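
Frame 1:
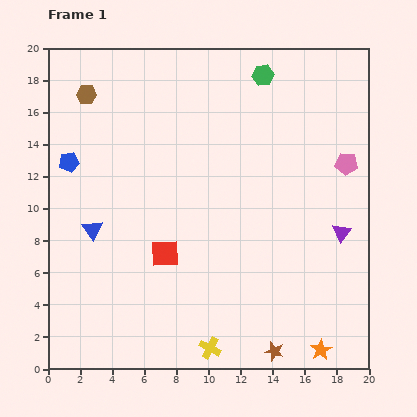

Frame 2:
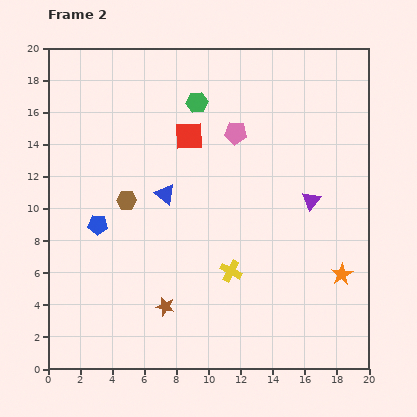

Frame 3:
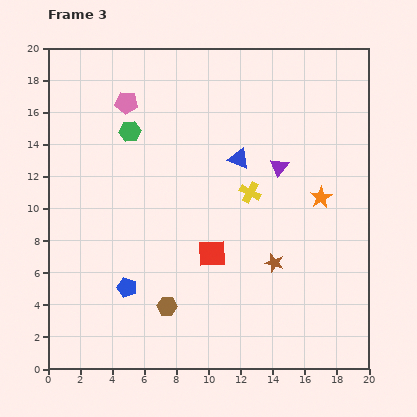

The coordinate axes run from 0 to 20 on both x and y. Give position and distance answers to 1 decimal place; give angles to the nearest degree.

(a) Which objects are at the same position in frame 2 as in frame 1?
none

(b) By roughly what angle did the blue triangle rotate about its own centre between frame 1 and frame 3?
35° counter-clockwise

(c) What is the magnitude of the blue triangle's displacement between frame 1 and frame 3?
10.1

The blue triangle moved from (2.8, 8.7) to (11.9, 13.1), a distance of √(9.1² + 4.4²) ≈ 10.1.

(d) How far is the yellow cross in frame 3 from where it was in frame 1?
10.0

The yellow cross moved from (10.1, 1.3) to (12.6, 11.0), a distance of √(2.5² + 9.7²) ≈ 10.0.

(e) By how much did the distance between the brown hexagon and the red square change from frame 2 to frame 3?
-1.3

Distance in frame 2: 5.6. Distance in frame 3: 4.3.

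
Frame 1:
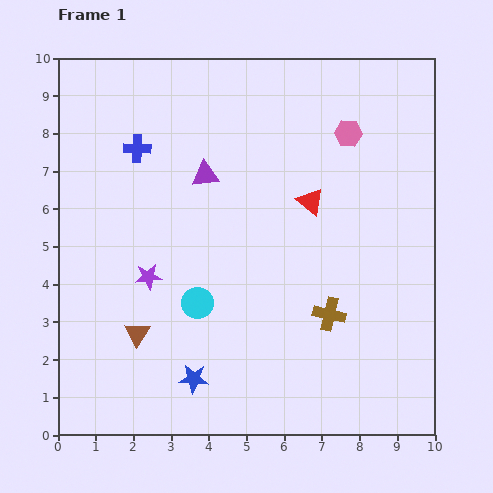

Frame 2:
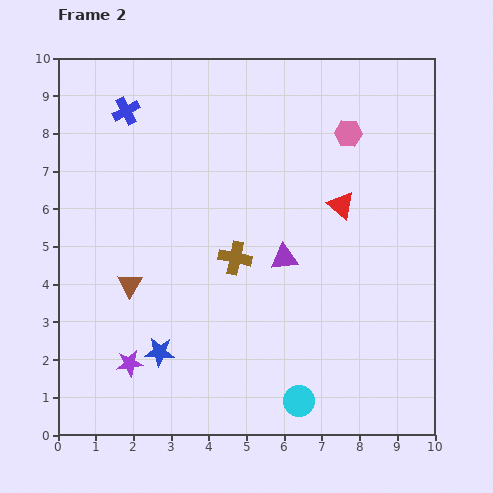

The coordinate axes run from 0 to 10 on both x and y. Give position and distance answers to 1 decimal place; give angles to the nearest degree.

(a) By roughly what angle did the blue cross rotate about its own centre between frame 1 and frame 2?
30° counter-clockwise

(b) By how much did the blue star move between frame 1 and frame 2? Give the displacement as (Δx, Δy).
(-0.9, 0.7)

The blue star was at (3.6, 1.5) in frame 1 and (2.7, 2.2) in frame 2.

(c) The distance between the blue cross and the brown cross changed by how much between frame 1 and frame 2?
-1.8

Distance in frame 1: 6.7. Distance in frame 2: 4.9.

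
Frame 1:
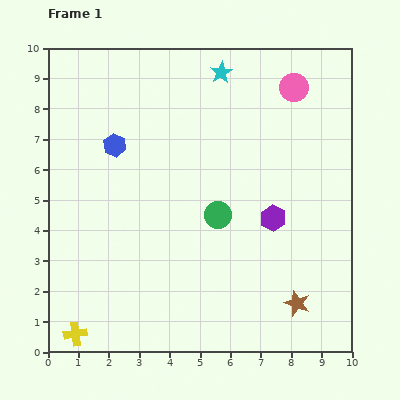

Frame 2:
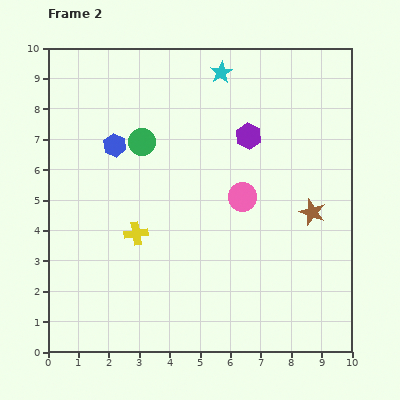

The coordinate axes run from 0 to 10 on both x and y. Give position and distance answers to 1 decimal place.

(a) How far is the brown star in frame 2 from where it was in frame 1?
3.0

The brown star moved from (8.2, 1.6) to (8.7, 4.6), a distance of √(0.5² + 3.0²) ≈ 3.0.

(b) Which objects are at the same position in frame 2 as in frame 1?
the blue hexagon, the cyan star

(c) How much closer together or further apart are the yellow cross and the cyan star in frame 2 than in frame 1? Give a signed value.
-3.8

Distance in frame 1: 9.8. Distance in frame 2: 6.0.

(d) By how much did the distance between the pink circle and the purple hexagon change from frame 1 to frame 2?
-2.4

Distance in frame 1: 4.4. Distance in frame 2: 2.0.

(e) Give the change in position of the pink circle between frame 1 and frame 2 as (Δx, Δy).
(-1.7, -3.6)

The pink circle was at (8.1, 8.7) in frame 1 and (6.4, 5.1) in frame 2.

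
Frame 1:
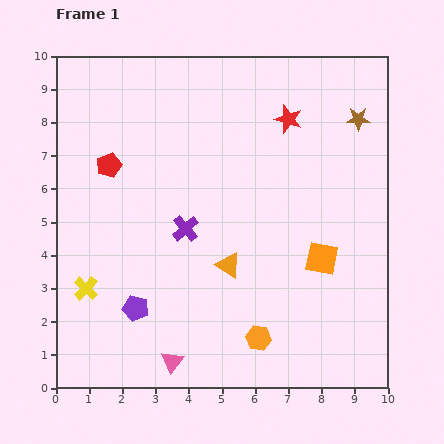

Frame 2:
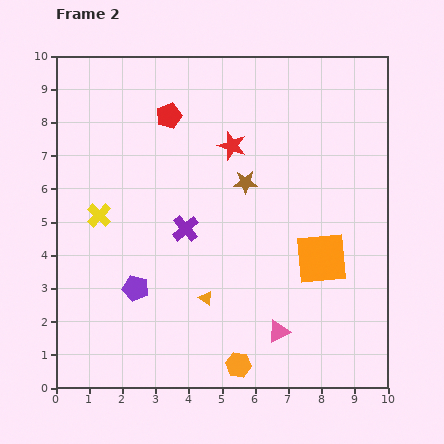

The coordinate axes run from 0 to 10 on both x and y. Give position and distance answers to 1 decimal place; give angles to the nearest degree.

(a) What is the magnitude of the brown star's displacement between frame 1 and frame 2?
3.9

The brown star moved from (9.1, 8.1) to (5.7, 6.2), a distance of √(3.4² + 1.9²) ≈ 3.9.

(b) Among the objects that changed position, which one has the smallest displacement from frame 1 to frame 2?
the purple pentagon

(moved 0.6)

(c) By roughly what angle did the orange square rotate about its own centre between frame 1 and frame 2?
16° counter-clockwise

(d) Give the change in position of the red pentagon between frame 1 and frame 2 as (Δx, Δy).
(1.8, 1.5)

The red pentagon was at (1.6, 6.7) in frame 1 and (3.4, 8.2) in frame 2.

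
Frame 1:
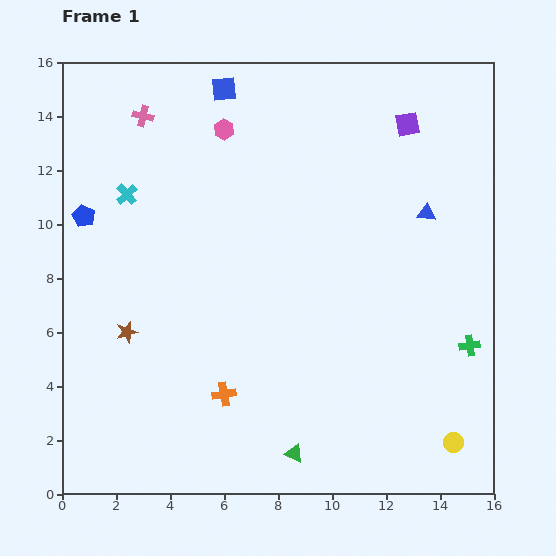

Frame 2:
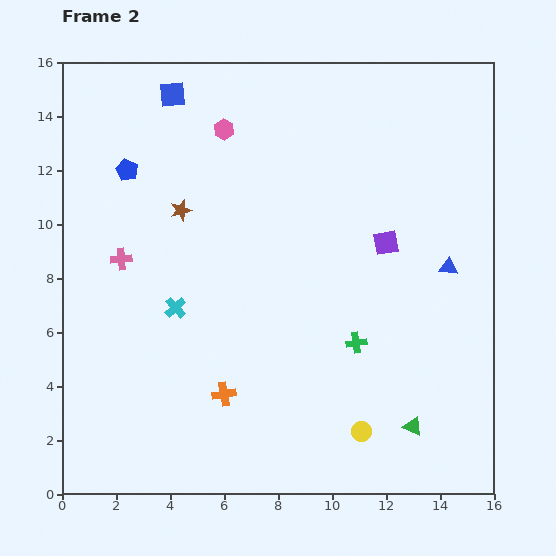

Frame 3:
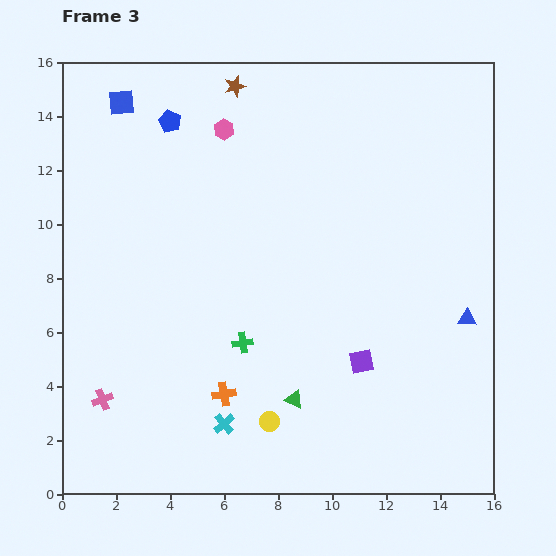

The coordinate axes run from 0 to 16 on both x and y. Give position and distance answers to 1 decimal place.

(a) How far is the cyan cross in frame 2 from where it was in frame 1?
4.6

The cyan cross moved from (2.4, 11.1) to (4.2, 6.9), a distance of √(1.8² + 4.2²) ≈ 4.6.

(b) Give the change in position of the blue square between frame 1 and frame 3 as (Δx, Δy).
(-3.8, -0.5)

The blue square was at (6.0, 15.0) in frame 1 and (2.2, 14.5) in frame 3.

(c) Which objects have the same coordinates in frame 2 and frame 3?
the pink hexagon, the orange cross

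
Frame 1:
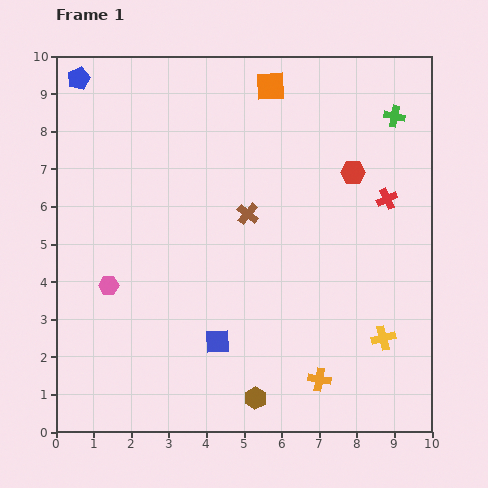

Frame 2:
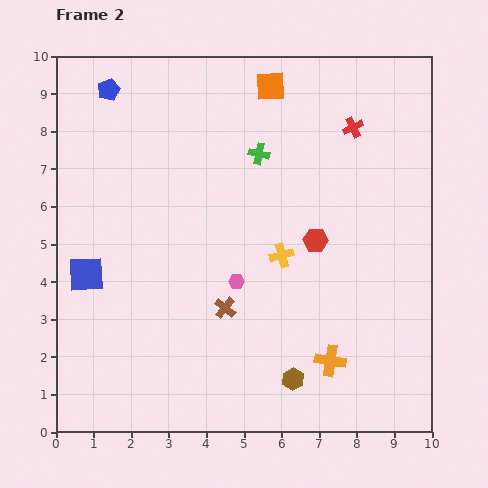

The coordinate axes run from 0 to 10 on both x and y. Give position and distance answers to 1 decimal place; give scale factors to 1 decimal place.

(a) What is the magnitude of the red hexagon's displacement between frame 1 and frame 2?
2.1

The red hexagon moved from (7.9, 6.9) to (6.9, 5.1), a distance of √(1.0² + 1.8²) ≈ 2.1.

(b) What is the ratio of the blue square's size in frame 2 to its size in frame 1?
1.4×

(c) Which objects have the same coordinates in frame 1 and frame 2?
the orange square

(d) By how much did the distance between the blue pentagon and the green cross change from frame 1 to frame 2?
-4.2

Distance in frame 1: 8.5. Distance in frame 2: 4.3.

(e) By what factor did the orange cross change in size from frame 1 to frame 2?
1.4×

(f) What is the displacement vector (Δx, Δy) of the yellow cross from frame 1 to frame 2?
(-2.7, 2.2)

The yellow cross was at (8.7, 2.5) in frame 1 and (6.0, 4.7) in frame 2.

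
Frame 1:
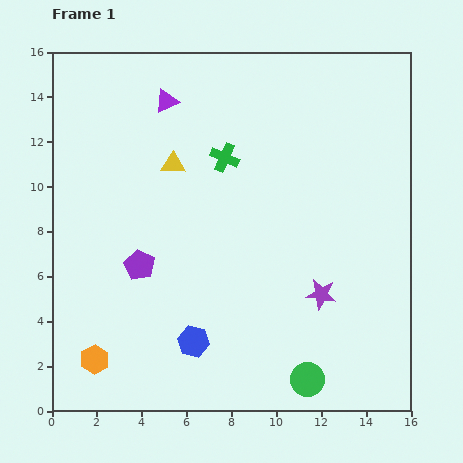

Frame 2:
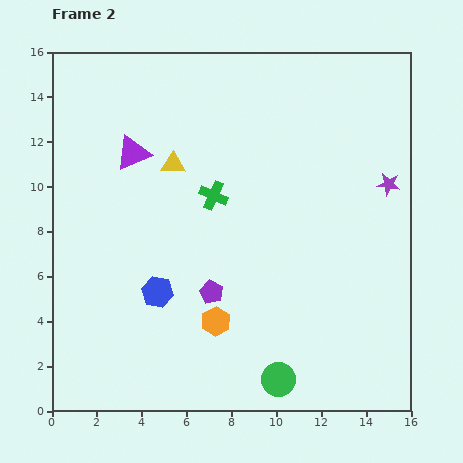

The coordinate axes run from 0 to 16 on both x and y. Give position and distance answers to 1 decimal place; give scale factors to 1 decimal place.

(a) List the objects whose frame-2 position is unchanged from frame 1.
the yellow triangle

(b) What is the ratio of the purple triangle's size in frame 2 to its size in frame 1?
1.5×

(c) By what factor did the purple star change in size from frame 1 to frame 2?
0.8×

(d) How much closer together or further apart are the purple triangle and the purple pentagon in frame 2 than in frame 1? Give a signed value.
-0.3

Distance in frame 1: 7.4. Distance in frame 2: 7.1.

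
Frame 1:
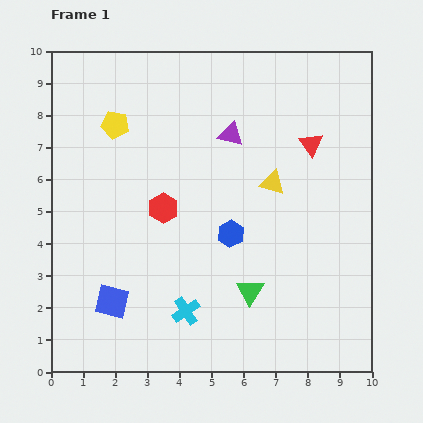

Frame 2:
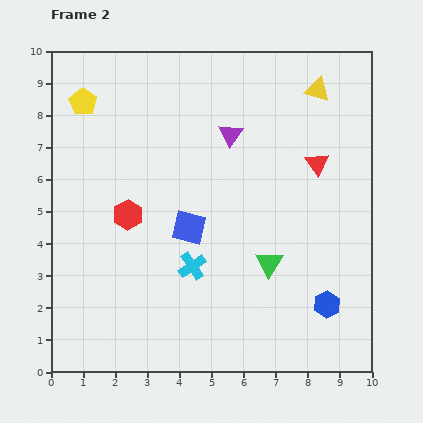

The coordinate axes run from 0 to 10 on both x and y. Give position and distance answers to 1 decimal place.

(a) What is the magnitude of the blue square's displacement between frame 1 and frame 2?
3.3

The blue square moved from (1.9, 2.2) to (4.3, 4.5), a distance of √(2.4² + 2.3²) ≈ 3.3.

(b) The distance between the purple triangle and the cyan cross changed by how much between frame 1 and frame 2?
-1.4

Distance in frame 1: 5.7. Distance in frame 2: 4.3.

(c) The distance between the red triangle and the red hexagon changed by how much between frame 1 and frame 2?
+1.1

Distance in frame 1: 5.0. Distance in frame 2: 6.1.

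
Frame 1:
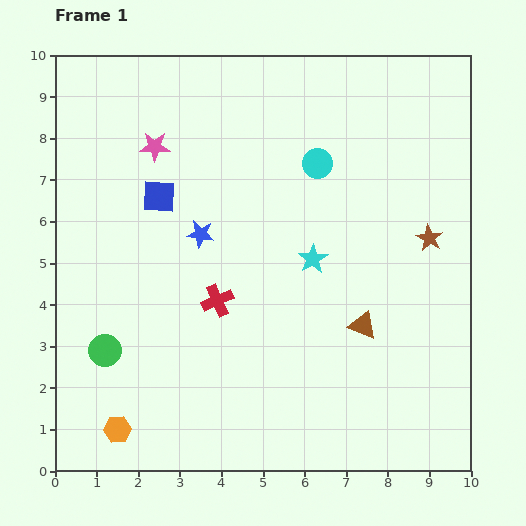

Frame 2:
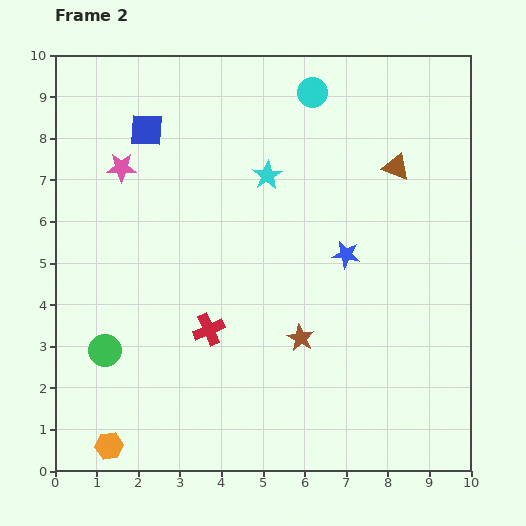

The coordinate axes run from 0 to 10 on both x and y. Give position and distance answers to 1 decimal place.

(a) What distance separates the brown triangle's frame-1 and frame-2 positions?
3.9

The brown triangle moved from (7.4, 3.5) to (8.2, 7.3), a distance of √(0.8² + 3.8²) ≈ 3.9.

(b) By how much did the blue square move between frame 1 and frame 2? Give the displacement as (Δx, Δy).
(-0.3, 1.6)

The blue square was at (2.5, 6.6) in frame 1 and (2.2, 8.2) in frame 2.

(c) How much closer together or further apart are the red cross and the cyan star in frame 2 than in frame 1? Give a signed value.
+1.5

Distance in frame 1: 2.5. Distance in frame 2: 4.0.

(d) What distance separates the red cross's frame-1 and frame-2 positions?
0.7

The red cross moved from (3.9, 4.1) to (3.7, 3.4), a distance of √(0.2² + 0.7²) ≈ 0.7.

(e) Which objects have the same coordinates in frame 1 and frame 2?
the green circle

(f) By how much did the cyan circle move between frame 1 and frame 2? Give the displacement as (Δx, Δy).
(-0.1, 1.7)

The cyan circle was at (6.3, 7.4) in frame 1 and (6.2, 9.1) in frame 2.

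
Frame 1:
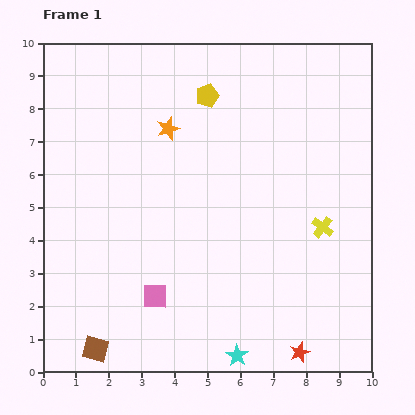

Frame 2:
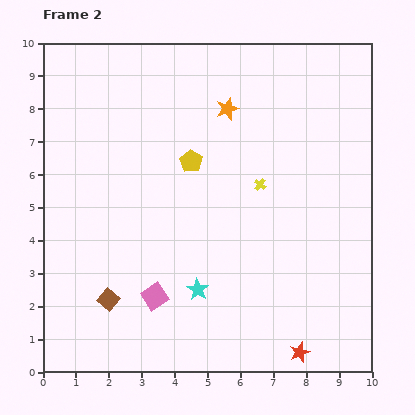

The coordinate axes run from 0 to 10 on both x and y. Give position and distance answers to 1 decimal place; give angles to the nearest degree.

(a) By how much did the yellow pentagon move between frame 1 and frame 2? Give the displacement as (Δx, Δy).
(-0.5, -2.0)

The yellow pentagon was at (5.0, 8.4) in frame 1 and (4.5, 6.4) in frame 2.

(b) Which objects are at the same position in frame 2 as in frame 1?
the red star, the pink square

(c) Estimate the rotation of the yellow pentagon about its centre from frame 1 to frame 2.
19° counter-clockwise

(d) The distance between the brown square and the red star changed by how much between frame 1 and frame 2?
-0.2

Distance in frame 1: 6.2. Distance in frame 2: 6.0.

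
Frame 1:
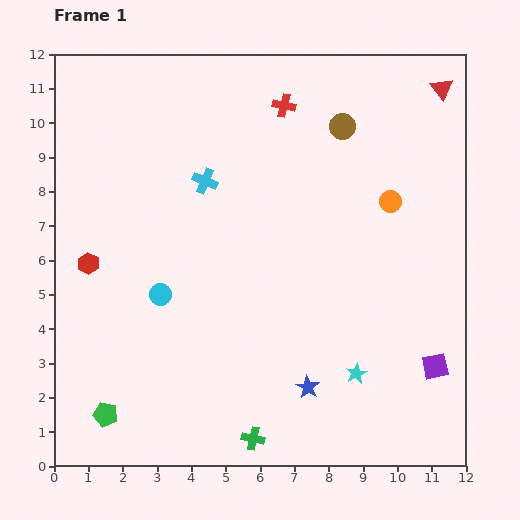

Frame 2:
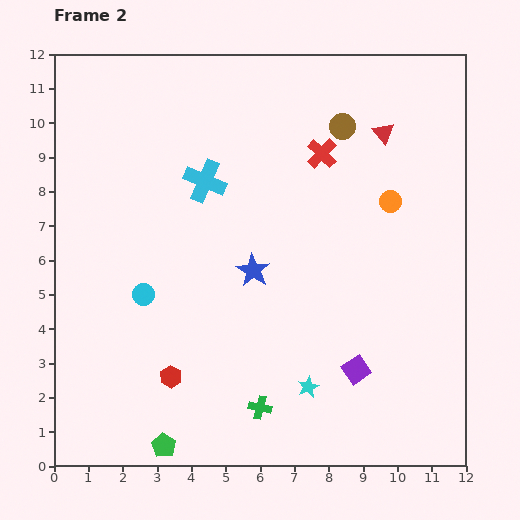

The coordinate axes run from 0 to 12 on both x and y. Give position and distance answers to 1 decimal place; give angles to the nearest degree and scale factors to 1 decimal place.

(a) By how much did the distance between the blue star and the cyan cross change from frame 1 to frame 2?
-3.7

Distance in frame 1: 6.7. Distance in frame 2: 3.0.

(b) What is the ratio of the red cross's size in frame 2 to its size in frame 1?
1.4×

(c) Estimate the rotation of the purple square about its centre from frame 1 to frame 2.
22° counter-clockwise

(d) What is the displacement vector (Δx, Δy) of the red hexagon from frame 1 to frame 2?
(2.4, -3.3)

The red hexagon was at (1.0, 5.9) in frame 1 and (3.4, 2.6) in frame 2.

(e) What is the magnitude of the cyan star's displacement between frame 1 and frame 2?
1.5

The cyan star moved from (8.8, 2.7) to (7.4, 2.3), a distance of √(1.4² + 0.4²) ≈ 1.5.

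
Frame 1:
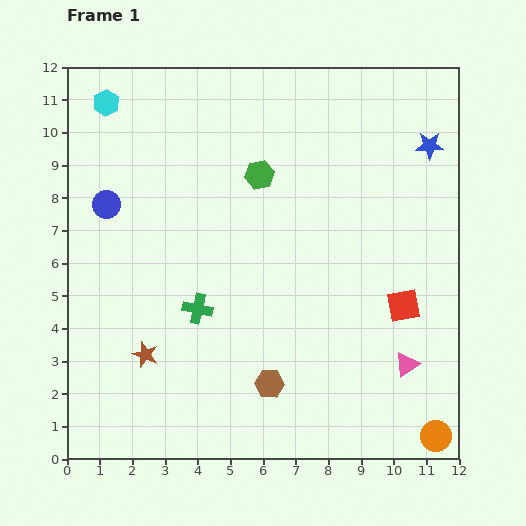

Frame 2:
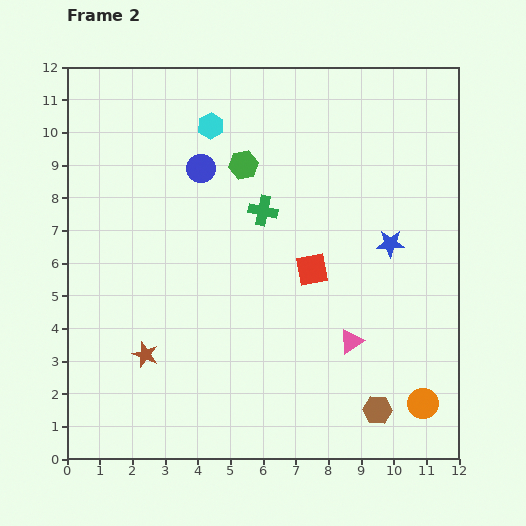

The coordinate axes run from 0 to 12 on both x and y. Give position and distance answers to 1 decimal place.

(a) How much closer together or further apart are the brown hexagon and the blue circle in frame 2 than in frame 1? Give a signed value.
+1.8

Distance in frame 1: 7.4. Distance in frame 2: 9.2.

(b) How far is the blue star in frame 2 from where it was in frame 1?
3.2

The blue star moved from (11.1, 9.6) to (9.9, 6.6), a distance of √(1.2² + 3.0²) ≈ 3.2.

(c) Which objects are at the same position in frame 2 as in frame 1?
the brown star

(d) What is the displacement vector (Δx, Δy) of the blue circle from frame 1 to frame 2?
(2.9, 1.1)

The blue circle was at (1.2, 7.8) in frame 1 and (4.1, 8.9) in frame 2.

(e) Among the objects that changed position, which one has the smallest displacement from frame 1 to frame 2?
the green hexagon

(moved 0.6)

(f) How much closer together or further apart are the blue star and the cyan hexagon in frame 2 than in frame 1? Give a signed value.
-3.4

Distance in frame 1: 10.0. Distance in frame 2: 6.6.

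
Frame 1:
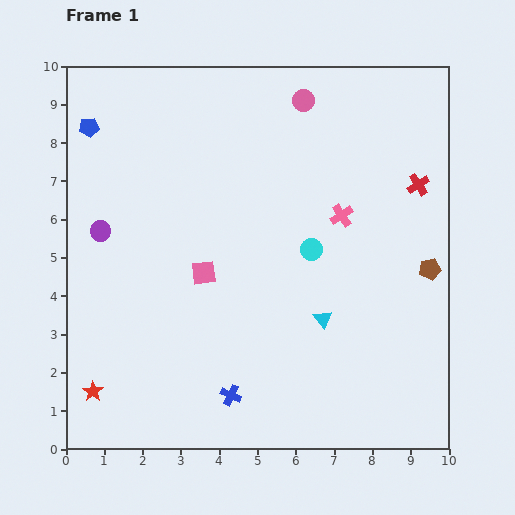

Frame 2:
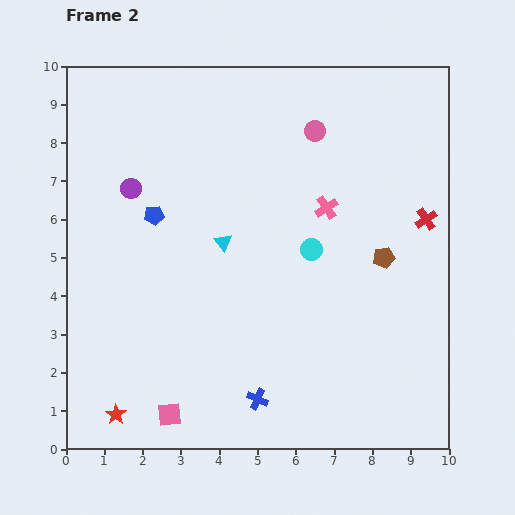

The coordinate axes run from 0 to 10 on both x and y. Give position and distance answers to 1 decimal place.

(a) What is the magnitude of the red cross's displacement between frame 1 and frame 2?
0.9

The red cross moved from (9.2, 6.9) to (9.4, 6.0), a distance of √(0.2² + 0.9²) ≈ 0.9.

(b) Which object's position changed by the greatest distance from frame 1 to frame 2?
the pink square

(moved 3.8; next 3.3)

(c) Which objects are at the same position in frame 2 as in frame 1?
the cyan circle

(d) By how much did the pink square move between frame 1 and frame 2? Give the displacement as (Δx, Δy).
(-0.9, -3.7)

The pink square was at (3.6, 4.6) in frame 1 and (2.7, 0.9) in frame 2.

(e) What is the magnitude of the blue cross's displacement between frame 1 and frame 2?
0.7

The blue cross moved from (4.3, 1.4) to (5.0, 1.3), a distance of √(0.7² + 0.1²) ≈ 0.7.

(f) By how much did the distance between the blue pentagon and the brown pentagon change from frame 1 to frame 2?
-3.5

Distance in frame 1: 9.6. Distance in frame 2: 6.1.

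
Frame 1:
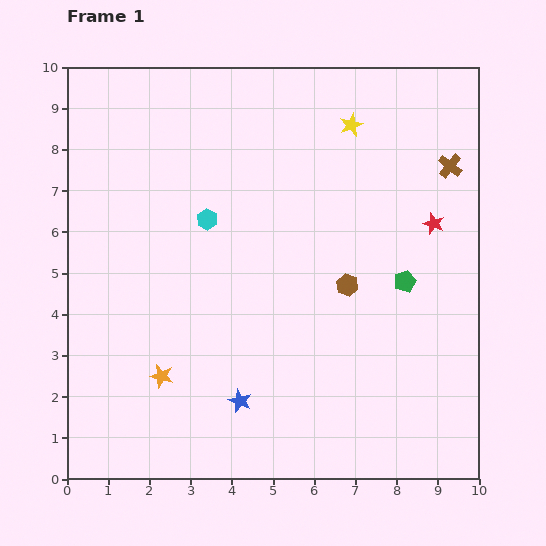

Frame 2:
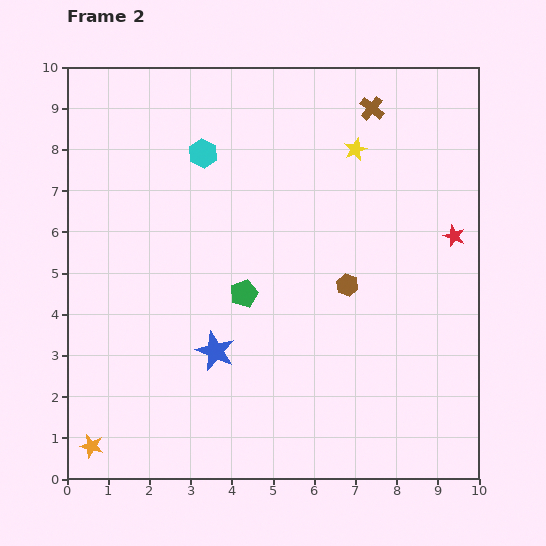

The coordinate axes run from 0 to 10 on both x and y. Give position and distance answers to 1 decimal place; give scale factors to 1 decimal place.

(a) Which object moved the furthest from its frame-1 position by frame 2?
the green pentagon

(moved 3.9; next 2.4)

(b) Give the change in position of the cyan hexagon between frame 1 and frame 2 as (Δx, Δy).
(-0.1, 1.6)

The cyan hexagon was at (3.4, 6.3) in frame 1 and (3.3, 7.9) in frame 2.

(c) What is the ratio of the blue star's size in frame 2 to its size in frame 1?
1.7×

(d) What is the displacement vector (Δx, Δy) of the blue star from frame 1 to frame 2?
(-0.6, 1.2)

The blue star was at (4.2, 1.9) in frame 1 and (3.6, 3.1) in frame 2.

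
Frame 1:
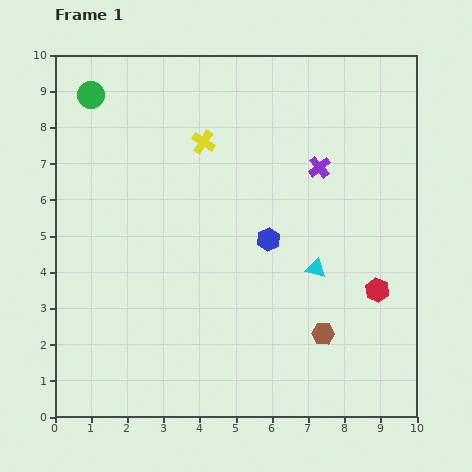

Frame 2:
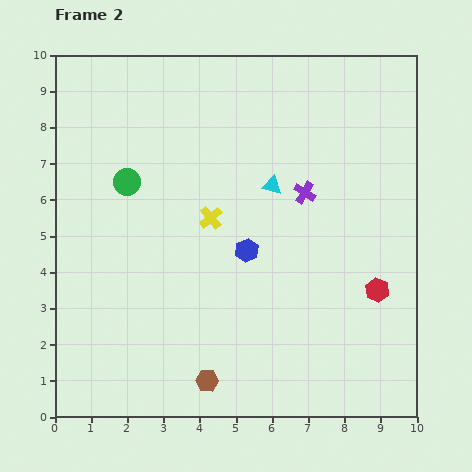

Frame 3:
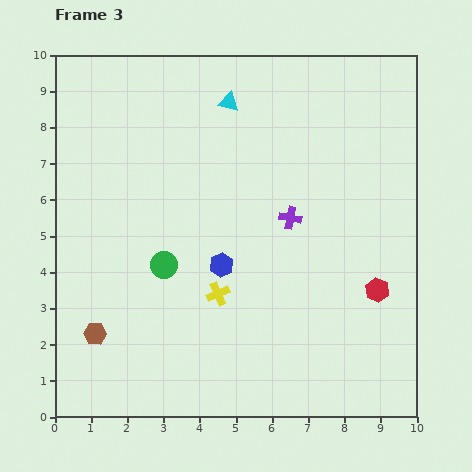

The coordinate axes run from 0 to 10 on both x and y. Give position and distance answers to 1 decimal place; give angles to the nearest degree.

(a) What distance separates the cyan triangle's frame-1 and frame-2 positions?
2.6

The cyan triangle moved from (7.2, 4.1) to (6.0, 6.4), a distance of √(1.2² + 2.3²) ≈ 2.6.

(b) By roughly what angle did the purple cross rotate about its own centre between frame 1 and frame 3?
40° counter-clockwise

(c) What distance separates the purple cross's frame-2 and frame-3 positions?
0.8

The purple cross moved from (6.9, 6.2) to (6.5, 5.5), a distance of √(0.4² + 0.7²) ≈ 0.8.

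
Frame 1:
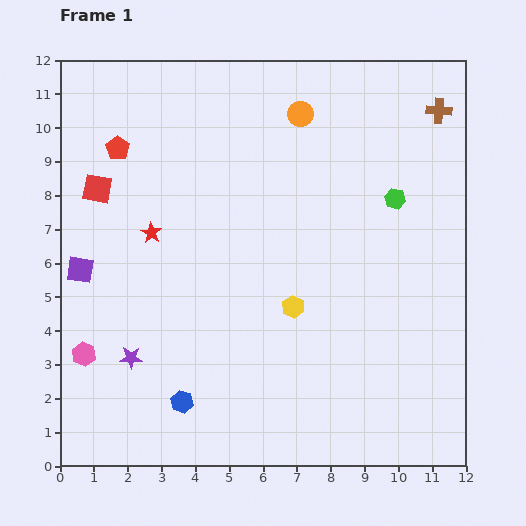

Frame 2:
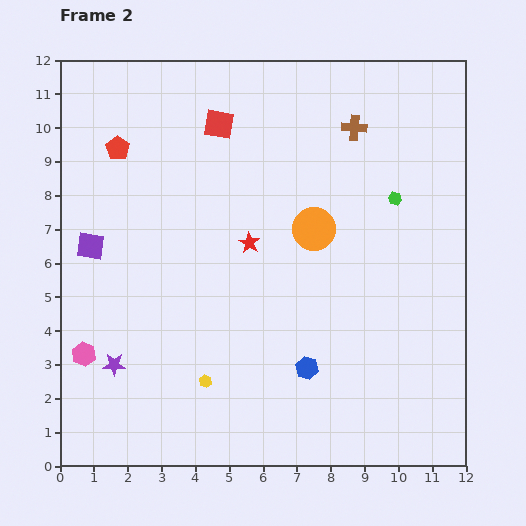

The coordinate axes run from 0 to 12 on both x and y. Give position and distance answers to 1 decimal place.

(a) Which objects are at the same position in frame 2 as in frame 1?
the green hexagon, the pink hexagon, the red pentagon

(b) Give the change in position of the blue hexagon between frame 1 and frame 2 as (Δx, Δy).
(3.7, 1.0)

The blue hexagon was at (3.6, 1.9) in frame 1 and (7.3, 2.9) in frame 2.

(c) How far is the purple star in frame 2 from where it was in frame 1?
0.5

The purple star moved from (2.1, 3.2) to (1.6, 3.0), a distance of √(0.5² + 0.2²) ≈ 0.5.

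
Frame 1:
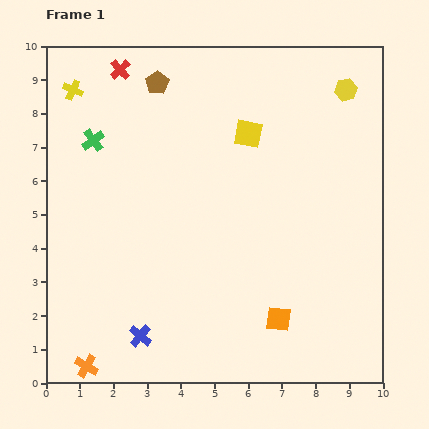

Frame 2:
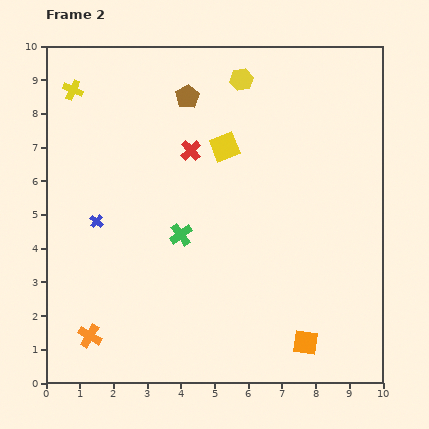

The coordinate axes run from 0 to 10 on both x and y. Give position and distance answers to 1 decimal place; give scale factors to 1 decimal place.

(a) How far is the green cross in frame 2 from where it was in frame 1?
3.8

The green cross moved from (1.4, 7.2) to (4.0, 4.4), a distance of √(2.6² + 2.8²) ≈ 3.8.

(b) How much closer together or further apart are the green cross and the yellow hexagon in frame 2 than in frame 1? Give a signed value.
-2.7

Distance in frame 1: 7.6. Distance in frame 2: 4.9.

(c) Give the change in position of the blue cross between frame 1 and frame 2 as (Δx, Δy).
(-1.3, 3.4)

The blue cross was at (2.8, 1.4) in frame 1 and (1.5, 4.8) in frame 2.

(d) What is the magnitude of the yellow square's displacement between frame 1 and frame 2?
0.8

The yellow square moved from (6.0, 7.4) to (5.3, 7.0), a distance of √(0.7² + 0.4²) ≈ 0.8.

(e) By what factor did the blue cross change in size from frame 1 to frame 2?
0.6×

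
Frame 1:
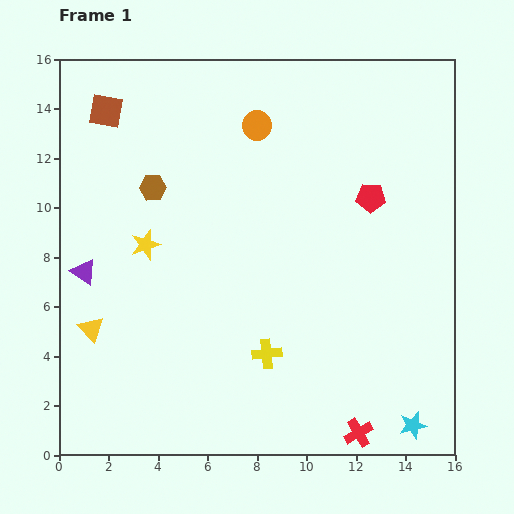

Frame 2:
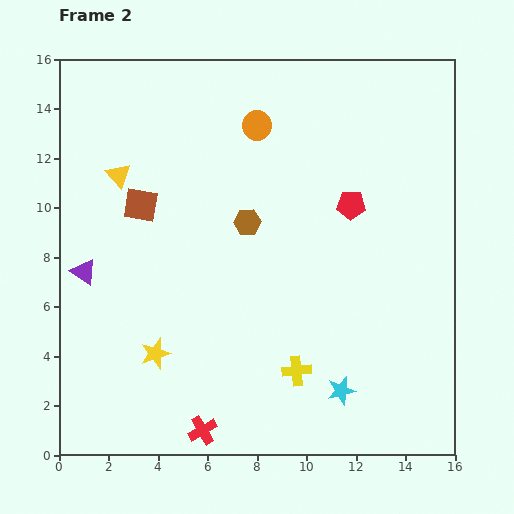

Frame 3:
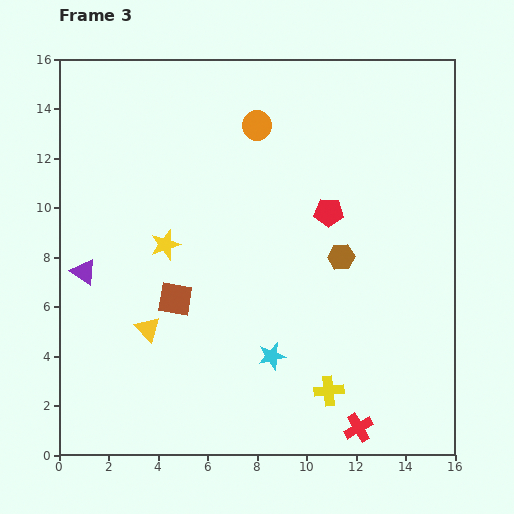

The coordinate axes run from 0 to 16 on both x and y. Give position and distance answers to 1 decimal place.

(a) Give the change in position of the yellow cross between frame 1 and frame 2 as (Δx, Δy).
(1.2, -0.7)

The yellow cross was at (8.4, 4.1) in frame 1 and (9.6, 3.4) in frame 2.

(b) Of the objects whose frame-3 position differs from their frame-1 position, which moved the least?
the red cross

(moved 0.2)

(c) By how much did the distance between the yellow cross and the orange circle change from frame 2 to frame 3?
+1.1

Distance in frame 2: 10.0. Distance in frame 3: 11.1.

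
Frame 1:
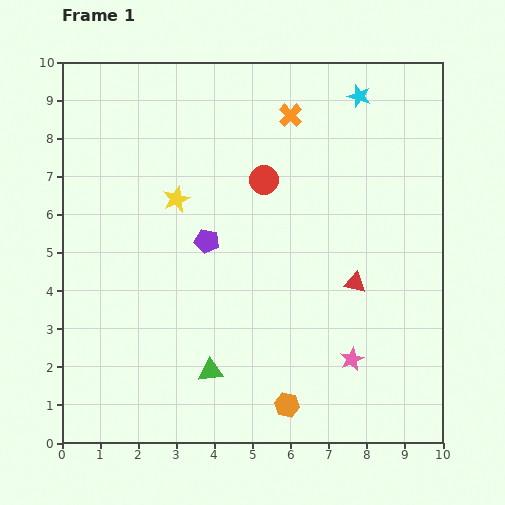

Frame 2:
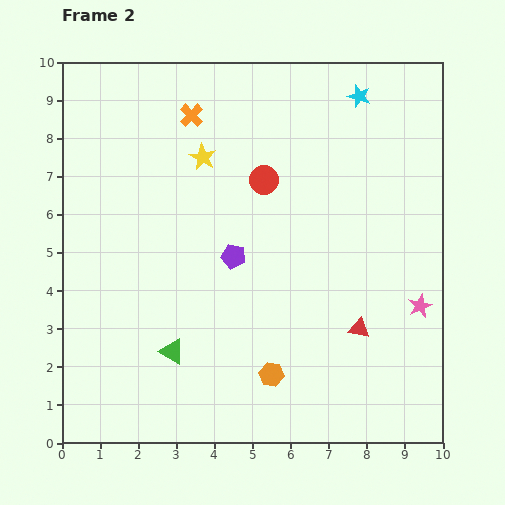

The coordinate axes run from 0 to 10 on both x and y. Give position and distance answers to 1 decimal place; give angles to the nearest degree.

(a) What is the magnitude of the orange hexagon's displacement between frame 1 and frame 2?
0.9

The orange hexagon moved from (5.9, 1.0) to (5.5, 1.8), a distance of √(0.4² + 0.8²) ≈ 0.9.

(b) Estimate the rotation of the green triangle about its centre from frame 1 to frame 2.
36° clockwise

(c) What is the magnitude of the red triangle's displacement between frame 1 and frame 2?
1.2

The red triangle moved from (7.7, 4.2) to (7.8, 3.0), a distance of √(0.1² + 1.2²) ≈ 1.2.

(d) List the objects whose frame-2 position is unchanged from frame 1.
the cyan star, the red circle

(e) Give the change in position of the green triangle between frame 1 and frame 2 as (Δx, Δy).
(-1.0, 0.5)

The green triangle was at (3.9, 1.9) in frame 1 and (2.9, 2.4) in frame 2.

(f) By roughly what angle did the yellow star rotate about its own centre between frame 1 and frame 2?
20° counter-clockwise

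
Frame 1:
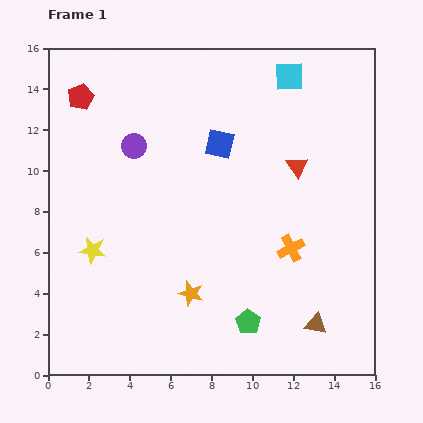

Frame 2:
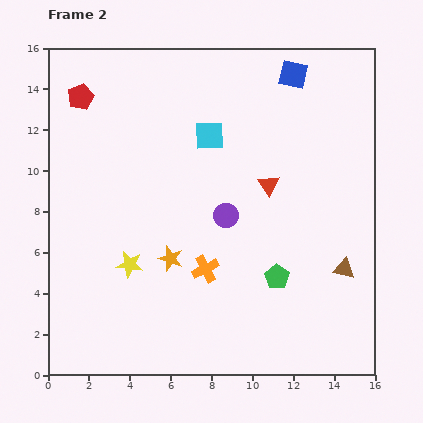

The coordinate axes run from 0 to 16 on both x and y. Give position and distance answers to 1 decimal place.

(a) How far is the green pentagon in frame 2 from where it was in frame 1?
2.6

The green pentagon moved from (9.8, 2.6) to (11.2, 4.8), a distance of √(1.4² + 2.2²) ≈ 2.6.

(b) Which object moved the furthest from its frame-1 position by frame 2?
the purple circle

(moved 5.6; next 5.0)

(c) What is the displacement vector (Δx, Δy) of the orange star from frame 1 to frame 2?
(-1.0, 1.7)

The orange star was at (7.0, 4.0) in frame 1 and (6.0, 5.7) in frame 2.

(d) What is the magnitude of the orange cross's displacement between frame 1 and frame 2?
4.3

The orange cross moved from (11.9, 6.2) to (7.7, 5.2), a distance of √(4.2² + 1.0²) ≈ 4.3.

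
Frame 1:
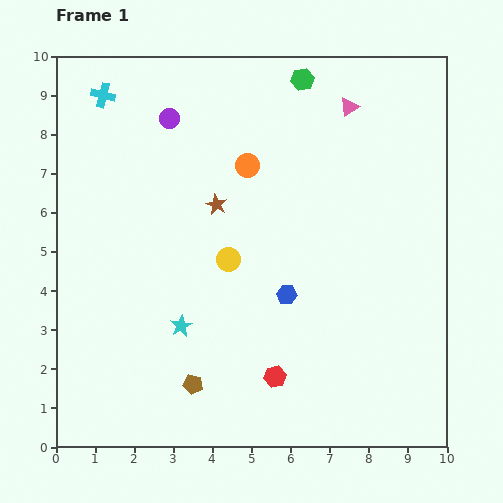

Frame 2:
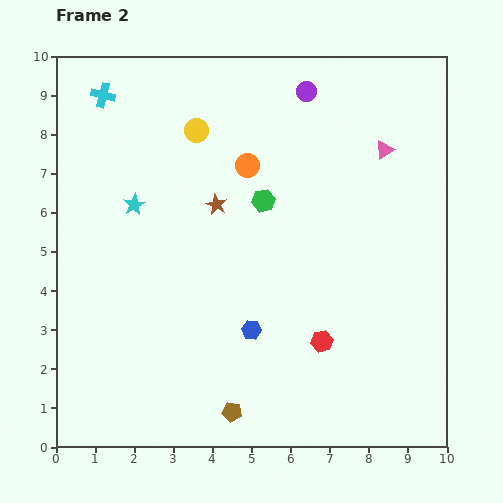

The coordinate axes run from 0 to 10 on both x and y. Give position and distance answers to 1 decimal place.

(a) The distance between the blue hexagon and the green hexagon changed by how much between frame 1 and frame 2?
-2.2

Distance in frame 1: 5.5. Distance in frame 2: 3.3.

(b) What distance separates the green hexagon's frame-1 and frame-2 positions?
3.3

The green hexagon moved from (6.3, 9.4) to (5.3, 6.3), a distance of √(1.0² + 3.1²) ≈ 3.3.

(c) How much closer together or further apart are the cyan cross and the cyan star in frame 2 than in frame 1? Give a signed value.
-3.3

Distance in frame 1: 6.2. Distance in frame 2: 2.9.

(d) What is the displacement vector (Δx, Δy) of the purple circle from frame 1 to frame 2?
(3.5, 0.7)

The purple circle was at (2.9, 8.4) in frame 1 and (6.4, 9.1) in frame 2.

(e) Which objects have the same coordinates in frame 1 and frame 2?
the brown star, the cyan cross, the orange circle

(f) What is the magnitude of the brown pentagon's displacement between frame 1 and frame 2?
1.2

The brown pentagon moved from (3.5, 1.6) to (4.5, 0.9), a distance of √(1.0² + 0.7²) ≈ 1.2.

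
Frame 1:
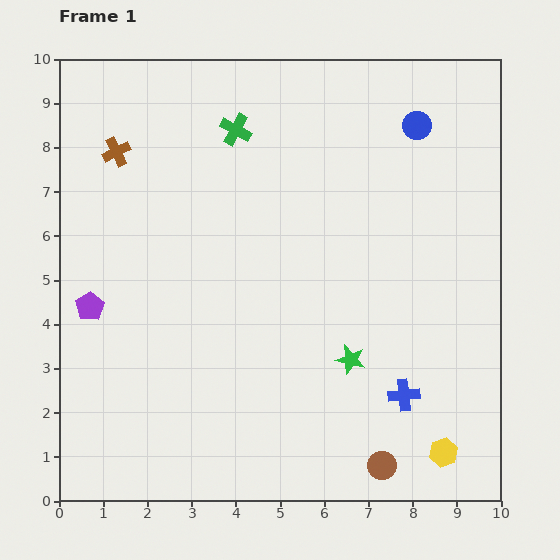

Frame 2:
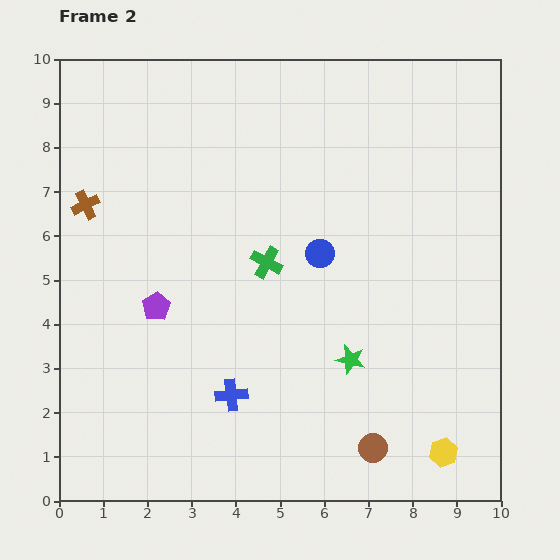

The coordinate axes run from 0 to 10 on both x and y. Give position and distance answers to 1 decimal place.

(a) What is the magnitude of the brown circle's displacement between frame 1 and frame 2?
0.4

The brown circle moved from (7.3, 0.8) to (7.1, 1.2), a distance of √(0.2² + 0.4²) ≈ 0.4.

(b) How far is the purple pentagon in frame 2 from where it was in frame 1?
1.5

The purple pentagon moved from (0.7, 4.4) to (2.2, 4.4), a distance of √(1.5² + 0.0²) ≈ 1.5.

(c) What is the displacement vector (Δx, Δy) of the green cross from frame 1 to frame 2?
(0.7, -3.0)

The green cross was at (4.0, 8.4) in frame 1 and (4.7, 5.4) in frame 2.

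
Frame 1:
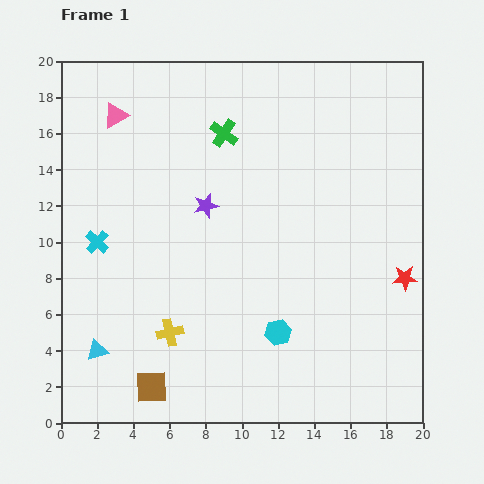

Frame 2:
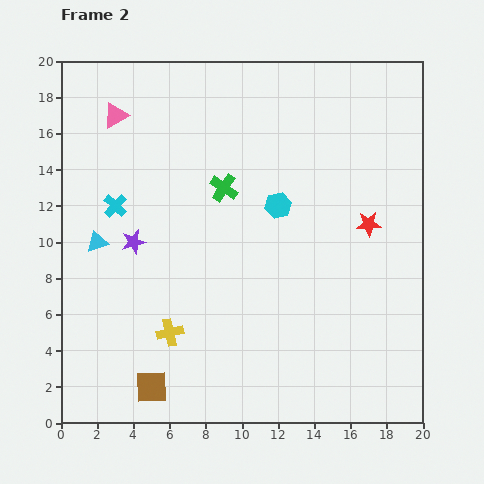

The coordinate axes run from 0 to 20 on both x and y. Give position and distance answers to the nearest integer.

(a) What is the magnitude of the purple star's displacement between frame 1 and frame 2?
4

The purple star moved from (8, 12) to (4, 10), a distance of √(4² + 2²) ≈ 4.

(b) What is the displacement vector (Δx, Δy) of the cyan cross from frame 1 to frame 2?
(1, 2)

The cyan cross was at (2, 10) in frame 1 and (3, 12) in frame 2.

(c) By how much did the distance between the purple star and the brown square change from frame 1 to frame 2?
-2

Distance in frame 1: 10. Distance in frame 2: 8.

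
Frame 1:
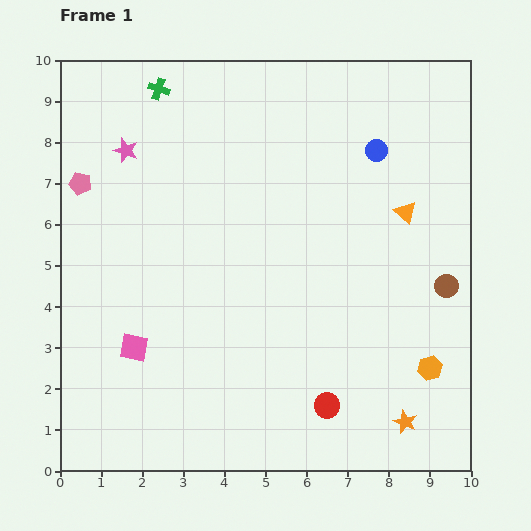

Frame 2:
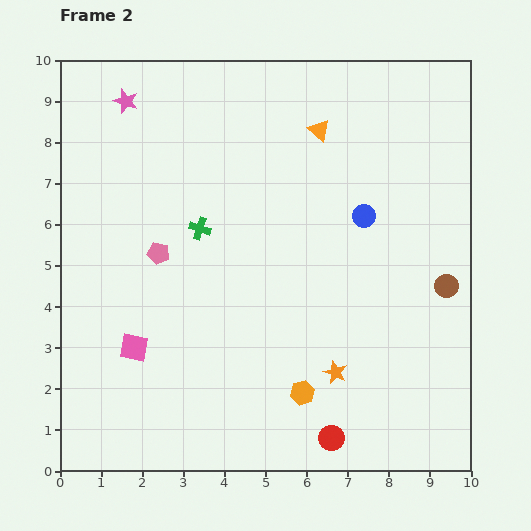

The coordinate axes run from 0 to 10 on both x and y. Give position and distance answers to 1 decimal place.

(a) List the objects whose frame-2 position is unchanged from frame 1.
the brown circle, the pink square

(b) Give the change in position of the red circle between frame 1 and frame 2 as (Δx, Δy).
(0.1, -0.8)

The red circle was at (6.5, 1.6) in frame 1 and (6.6, 0.8) in frame 2.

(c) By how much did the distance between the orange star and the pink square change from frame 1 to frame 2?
-1.9

Distance in frame 1: 6.8. Distance in frame 2: 4.9.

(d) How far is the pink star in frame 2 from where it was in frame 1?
1.2

The pink star moved from (1.6, 7.8) to (1.6, 9.0), a distance of √(0.0² + 1.2²) ≈ 1.2.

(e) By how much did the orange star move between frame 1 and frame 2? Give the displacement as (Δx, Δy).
(-1.7, 1.2)

The orange star was at (8.4, 1.2) in frame 1 and (6.7, 2.4) in frame 2.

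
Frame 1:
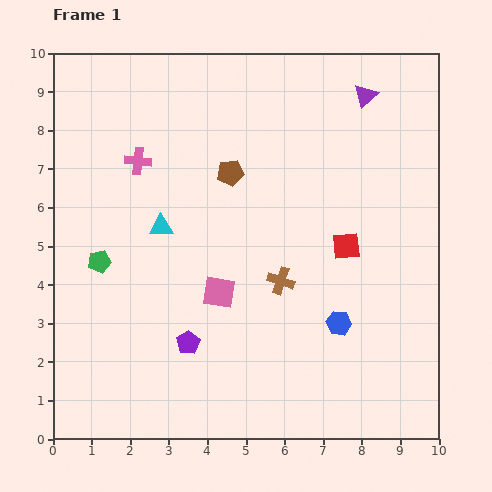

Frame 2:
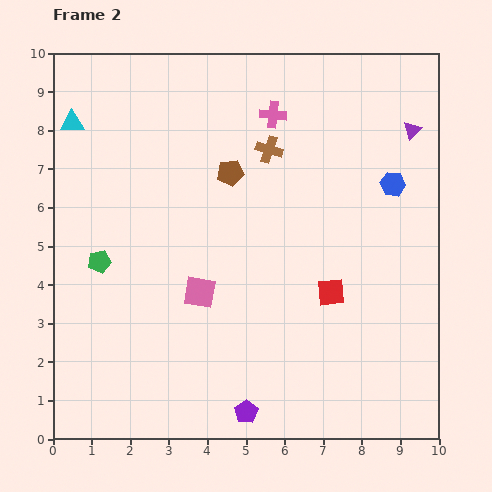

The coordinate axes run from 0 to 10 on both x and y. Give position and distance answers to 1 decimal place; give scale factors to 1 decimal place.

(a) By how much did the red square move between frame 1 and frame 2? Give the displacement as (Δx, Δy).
(-0.4, -1.2)

The red square was at (7.6, 5.0) in frame 1 and (7.2, 3.8) in frame 2.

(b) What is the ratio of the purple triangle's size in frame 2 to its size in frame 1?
0.8×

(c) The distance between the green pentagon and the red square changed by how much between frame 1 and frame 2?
-0.3

Distance in frame 1: 6.4. Distance in frame 2: 6.1.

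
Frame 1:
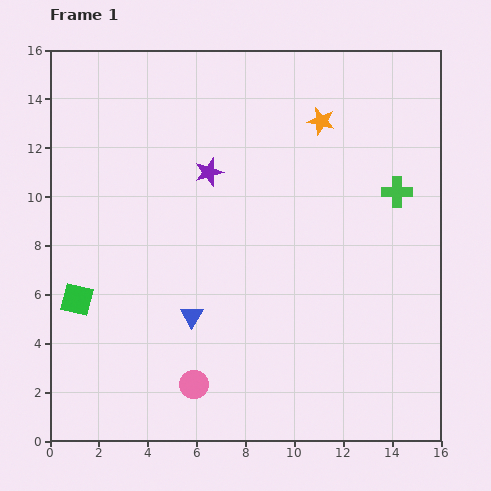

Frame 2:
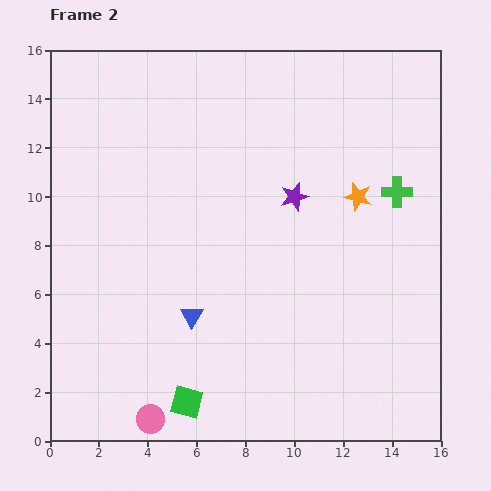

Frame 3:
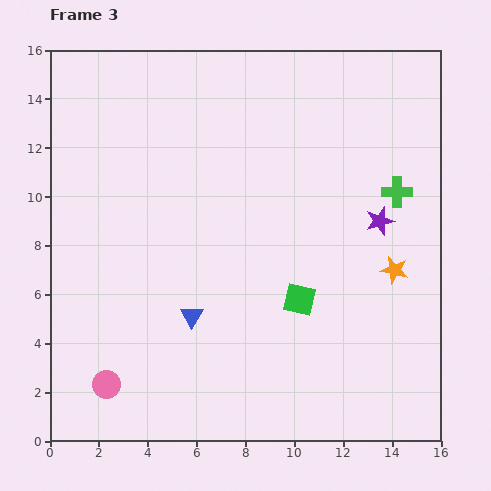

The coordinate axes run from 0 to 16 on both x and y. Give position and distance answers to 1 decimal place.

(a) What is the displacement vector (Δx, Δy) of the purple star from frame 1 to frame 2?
(3.5, -1.0)

The purple star was at (6.5, 11.0) in frame 1 and (10.0, 10.0) in frame 2.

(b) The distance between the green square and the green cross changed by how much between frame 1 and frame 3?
-7.9

Distance in frame 1: 13.8. Distance in frame 3: 5.9.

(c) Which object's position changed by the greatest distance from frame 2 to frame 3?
the green square

(moved 6.2; next 3.6)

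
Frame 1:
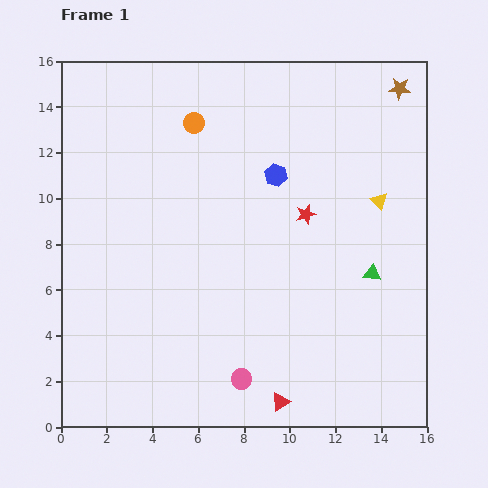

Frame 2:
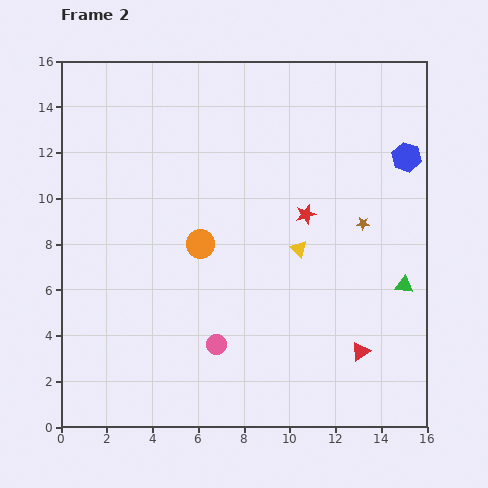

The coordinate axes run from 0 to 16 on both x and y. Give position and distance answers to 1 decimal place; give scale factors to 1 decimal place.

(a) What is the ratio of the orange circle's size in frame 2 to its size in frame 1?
1.3×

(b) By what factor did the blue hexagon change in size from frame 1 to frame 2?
1.3×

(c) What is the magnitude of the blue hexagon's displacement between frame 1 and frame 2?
5.8

The blue hexagon moved from (9.4, 11.0) to (15.1, 11.8), a distance of √(5.7² + 0.8²) ≈ 5.8.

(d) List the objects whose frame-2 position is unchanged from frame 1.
the red star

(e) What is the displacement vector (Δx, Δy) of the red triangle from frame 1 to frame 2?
(3.5, 2.2)

The red triangle was at (9.6, 1.1) in frame 1 and (13.1, 3.3) in frame 2.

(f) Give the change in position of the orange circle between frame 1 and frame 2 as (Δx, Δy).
(0.3, -5.3)

The orange circle was at (5.8, 13.3) in frame 1 and (6.1, 8.0) in frame 2.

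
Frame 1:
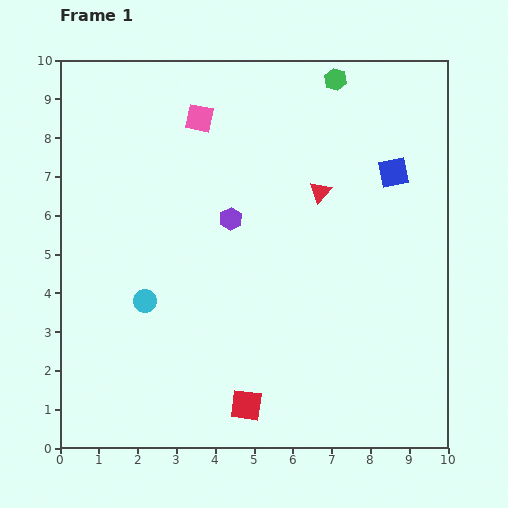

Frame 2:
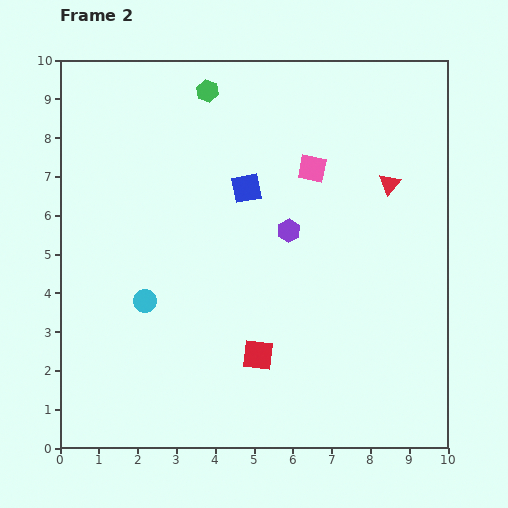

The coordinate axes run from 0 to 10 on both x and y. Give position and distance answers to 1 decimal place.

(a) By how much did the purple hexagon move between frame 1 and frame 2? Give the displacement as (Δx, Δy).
(1.5, -0.3)

The purple hexagon was at (4.4, 5.9) in frame 1 and (5.9, 5.6) in frame 2.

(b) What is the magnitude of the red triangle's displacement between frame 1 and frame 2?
1.8

The red triangle moved from (6.7, 6.6) to (8.5, 6.8), a distance of √(1.8² + 0.2²) ≈ 1.8.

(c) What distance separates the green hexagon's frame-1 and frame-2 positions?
3.3

The green hexagon moved from (7.1, 9.5) to (3.8, 9.2), a distance of √(3.3² + 0.3²) ≈ 3.3.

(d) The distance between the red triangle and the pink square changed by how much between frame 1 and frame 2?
-1.6

Distance in frame 1: 3.6. Distance in frame 2: 2.0.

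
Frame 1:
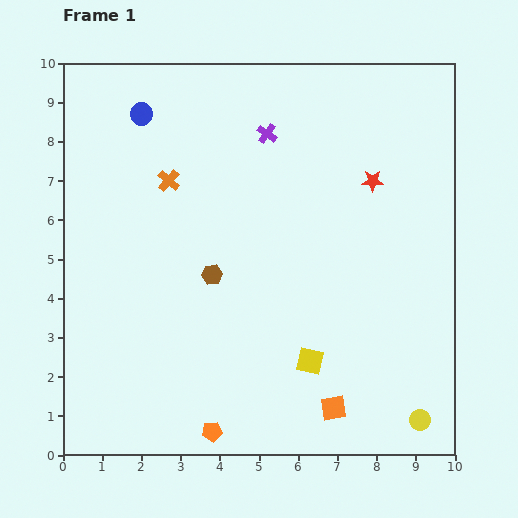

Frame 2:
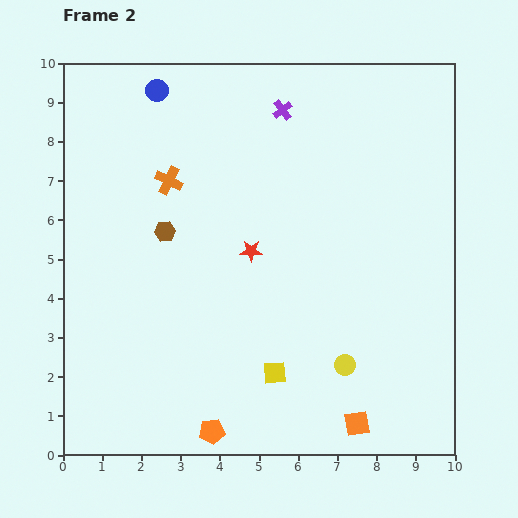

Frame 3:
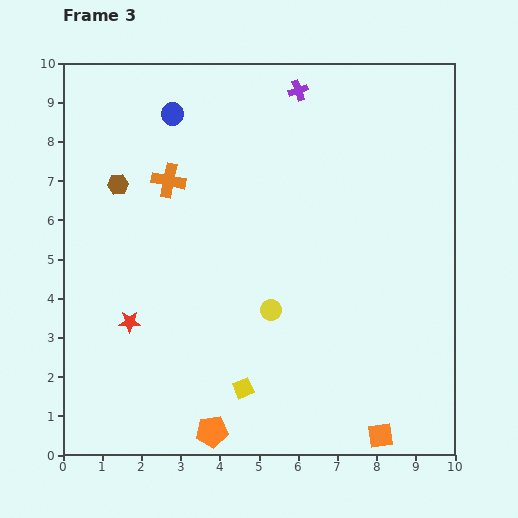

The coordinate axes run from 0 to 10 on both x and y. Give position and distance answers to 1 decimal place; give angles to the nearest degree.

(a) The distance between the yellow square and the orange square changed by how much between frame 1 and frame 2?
+1.2

Distance in frame 1: 1.3. Distance in frame 2: 2.5.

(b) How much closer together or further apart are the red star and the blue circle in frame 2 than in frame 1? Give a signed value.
-1.3

Distance in frame 1: 6.1. Distance in frame 2: 4.8.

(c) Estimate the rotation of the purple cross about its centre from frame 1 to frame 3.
35° clockwise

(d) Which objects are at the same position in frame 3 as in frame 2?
the orange cross, the orange pentagon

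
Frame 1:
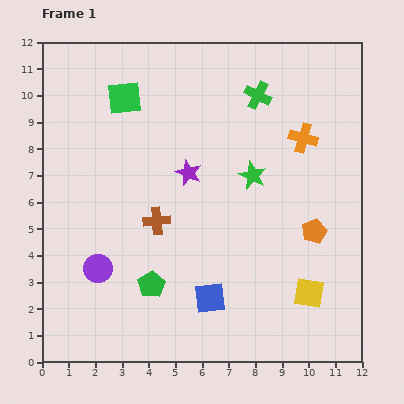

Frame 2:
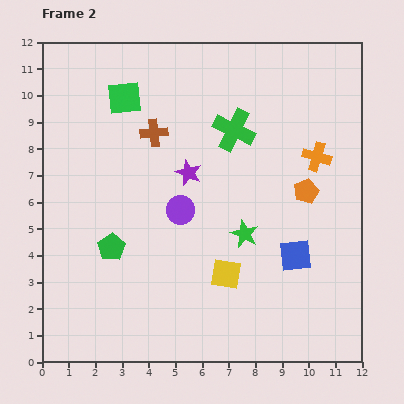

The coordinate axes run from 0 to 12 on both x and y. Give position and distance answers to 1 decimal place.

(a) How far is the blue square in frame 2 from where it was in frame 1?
3.6

The blue square moved from (6.3, 2.4) to (9.5, 4.0), a distance of √(3.2² + 1.6²) ≈ 3.6.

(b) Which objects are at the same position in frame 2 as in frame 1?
the purple star, the green square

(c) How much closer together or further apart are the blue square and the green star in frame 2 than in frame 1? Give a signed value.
-2.8

Distance in frame 1: 4.9. Distance in frame 2: 2.1.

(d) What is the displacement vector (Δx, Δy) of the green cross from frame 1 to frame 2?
(-0.9, -1.3)

The green cross was at (8.1, 10.0) in frame 1 and (7.2, 8.7) in frame 2.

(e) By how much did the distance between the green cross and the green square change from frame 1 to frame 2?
-0.7

Distance in frame 1: 5.0. Distance in frame 2: 4.3.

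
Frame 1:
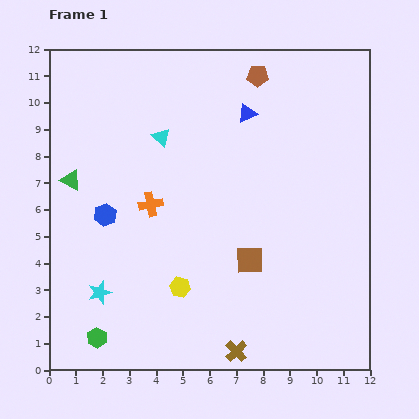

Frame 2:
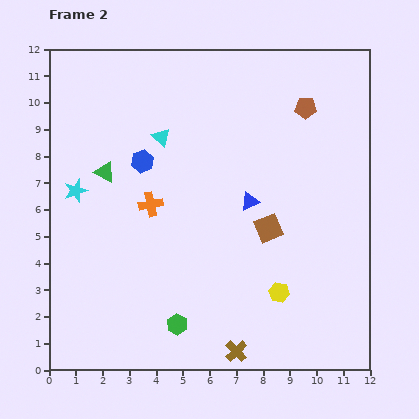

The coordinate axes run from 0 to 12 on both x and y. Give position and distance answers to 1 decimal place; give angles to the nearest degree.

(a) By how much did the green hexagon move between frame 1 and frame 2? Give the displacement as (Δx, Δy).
(3.0, 0.5)

The green hexagon was at (1.8, 1.2) in frame 1 and (4.8, 1.7) in frame 2.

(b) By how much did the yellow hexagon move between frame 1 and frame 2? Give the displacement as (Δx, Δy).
(3.7, -0.2)

The yellow hexagon was at (4.9, 3.1) in frame 1 and (8.6, 2.9) in frame 2.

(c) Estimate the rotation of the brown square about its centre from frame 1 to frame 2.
22° counter-clockwise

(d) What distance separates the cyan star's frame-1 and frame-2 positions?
3.9

The cyan star moved from (1.9, 2.9) to (1.0, 6.7), a distance of √(0.9² + 3.8²) ≈ 3.9.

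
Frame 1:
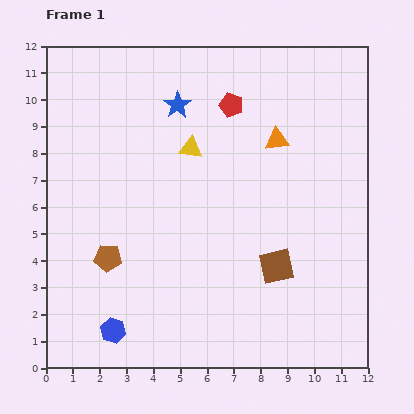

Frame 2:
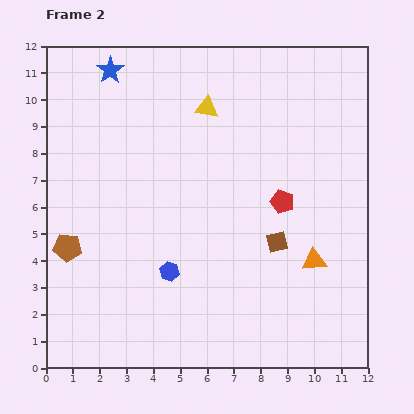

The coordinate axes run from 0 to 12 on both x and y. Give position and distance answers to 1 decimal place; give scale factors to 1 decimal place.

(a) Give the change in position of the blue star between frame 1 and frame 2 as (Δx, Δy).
(-2.5, 1.3)

The blue star was at (4.9, 9.8) in frame 1 and (2.4, 11.1) in frame 2.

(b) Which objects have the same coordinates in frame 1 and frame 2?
none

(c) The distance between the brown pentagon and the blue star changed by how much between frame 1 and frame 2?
+0.5

Distance in frame 1: 6.3. Distance in frame 2: 6.8.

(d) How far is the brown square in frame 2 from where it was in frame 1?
0.9

The brown square moved from (8.6, 3.8) to (8.6, 4.7), a distance of √(0.0² + 0.9²) ≈ 0.9.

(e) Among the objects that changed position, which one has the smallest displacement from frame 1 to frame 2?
the brown square

(moved 0.9)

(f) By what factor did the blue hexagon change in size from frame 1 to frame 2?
0.7×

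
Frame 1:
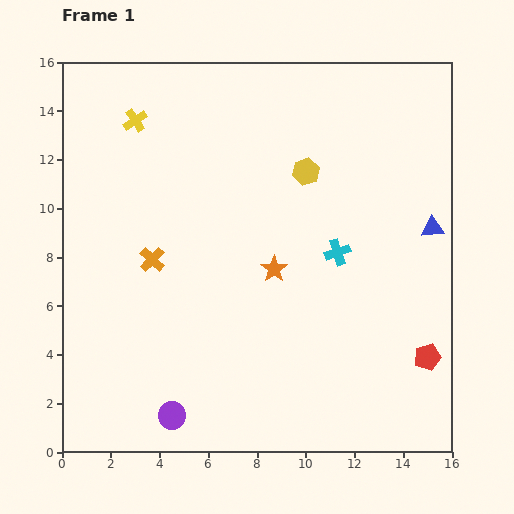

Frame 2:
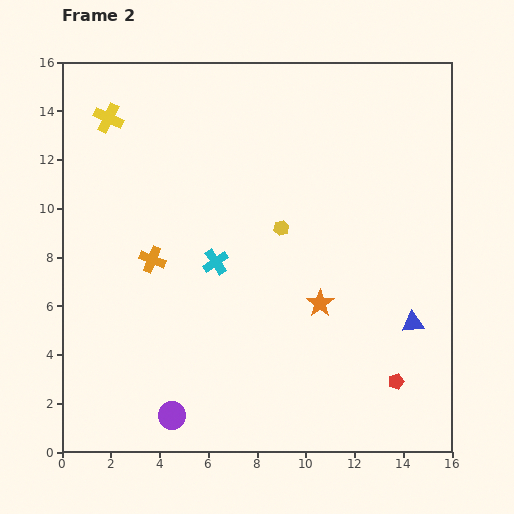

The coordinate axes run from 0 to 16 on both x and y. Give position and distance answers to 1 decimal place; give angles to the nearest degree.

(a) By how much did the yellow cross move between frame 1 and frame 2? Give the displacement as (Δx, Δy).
(-1.1, 0.1)

The yellow cross was at (3.0, 13.6) in frame 1 and (1.9, 13.7) in frame 2.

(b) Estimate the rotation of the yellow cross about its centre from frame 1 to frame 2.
31° counter-clockwise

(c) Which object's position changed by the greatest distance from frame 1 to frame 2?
the cyan cross

(moved 5.0; next 4.0)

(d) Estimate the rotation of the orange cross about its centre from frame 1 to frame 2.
22° counter-clockwise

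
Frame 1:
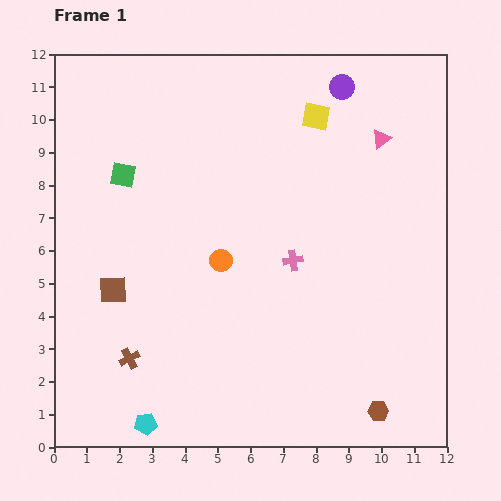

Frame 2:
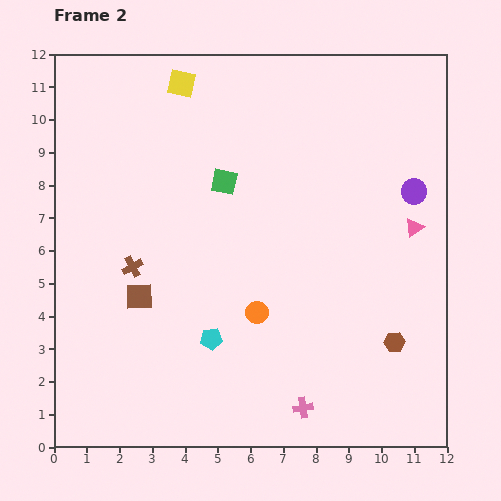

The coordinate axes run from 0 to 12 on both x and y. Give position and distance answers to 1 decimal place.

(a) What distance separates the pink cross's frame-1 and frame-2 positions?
4.5

The pink cross moved from (7.3, 5.7) to (7.6, 1.2), a distance of √(0.3² + 4.5²) ≈ 4.5.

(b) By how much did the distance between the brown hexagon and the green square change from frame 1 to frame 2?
-3.5

Distance in frame 1: 10.6. Distance in frame 2: 7.1.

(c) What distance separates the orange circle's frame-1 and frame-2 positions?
1.9

The orange circle moved from (5.1, 5.7) to (6.2, 4.1), a distance of √(1.1² + 1.6²) ≈ 1.9.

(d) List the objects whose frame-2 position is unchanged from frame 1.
none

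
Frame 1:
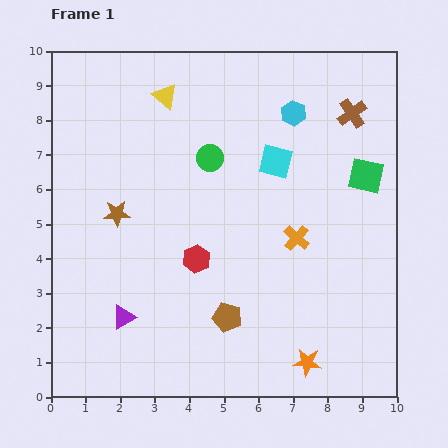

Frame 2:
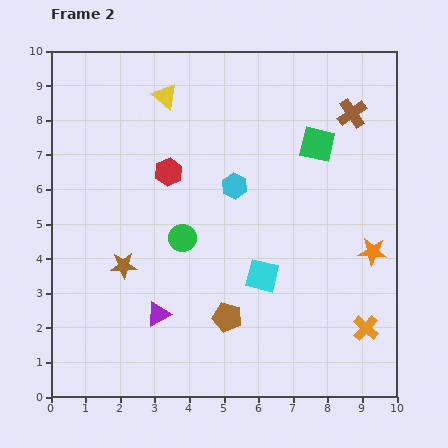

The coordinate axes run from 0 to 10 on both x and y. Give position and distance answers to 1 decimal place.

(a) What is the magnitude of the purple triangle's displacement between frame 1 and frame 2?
1.0

The purple triangle moved from (2.1, 2.3) to (3.1, 2.4), a distance of √(1.0² + 0.1²) ≈ 1.0.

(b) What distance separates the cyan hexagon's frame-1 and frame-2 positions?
2.7

The cyan hexagon moved from (7.0, 8.2) to (5.3, 6.1), a distance of √(1.7² + 2.1²) ≈ 2.7.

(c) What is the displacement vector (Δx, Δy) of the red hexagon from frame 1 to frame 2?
(-0.8, 2.5)

The red hexagon was at (4.2, 4.0) in frame 1 and (3.4, 6.5) in frame 2.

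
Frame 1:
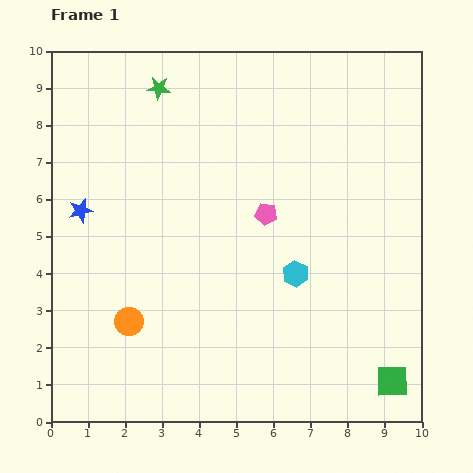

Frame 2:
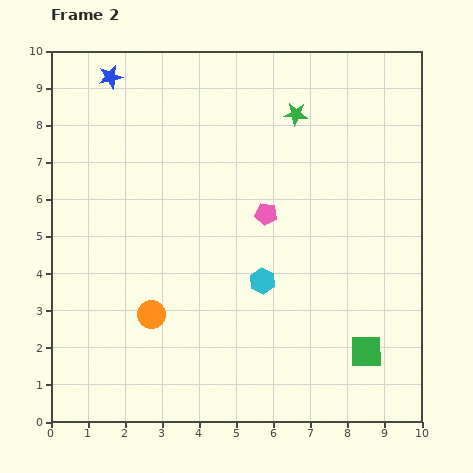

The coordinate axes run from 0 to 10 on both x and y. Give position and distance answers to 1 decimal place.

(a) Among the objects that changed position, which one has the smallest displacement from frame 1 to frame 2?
the orange circle

(moved 0.6)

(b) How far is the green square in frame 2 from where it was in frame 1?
1.1

The green square moved from (9.2, 1.1) to (8.5, 1.9), a distance of √(0.7² + 0.8²) ≈ 1.1.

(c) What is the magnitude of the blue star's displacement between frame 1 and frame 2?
3.7

The blue star moved from (0.8, 5.7) to (1.6, 9.3), a distance of √(0.8² + 3.6²) ≈ 3.7.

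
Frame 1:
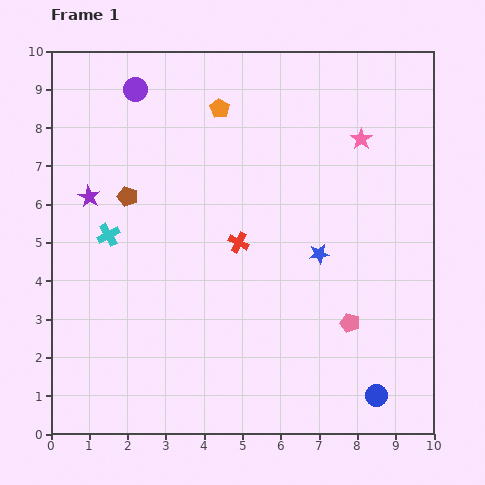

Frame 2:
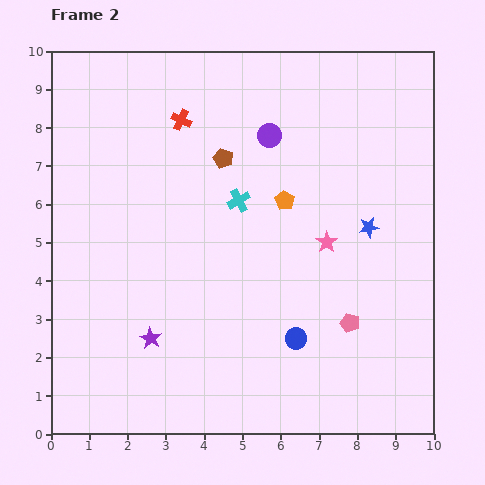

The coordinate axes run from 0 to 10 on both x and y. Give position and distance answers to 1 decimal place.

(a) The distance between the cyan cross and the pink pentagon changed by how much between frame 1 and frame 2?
-2.4

Distance in frame 1: 6.7. Distance in frame 2: 4.3.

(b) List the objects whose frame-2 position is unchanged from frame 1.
the pink pentagon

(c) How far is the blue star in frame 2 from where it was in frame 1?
1.5

The blue star moved from (7.0, 4.7) to (8.3, 5.4), a distance of √(1.3² + 0.7²) ≈ 1.5.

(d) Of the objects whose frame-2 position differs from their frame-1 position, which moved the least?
the blue star

(moved 1.5)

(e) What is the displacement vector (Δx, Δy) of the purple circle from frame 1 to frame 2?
(3.5, -1.2)

The purple circle was at (2.2, 9.0) in frame 1 and (5.7, 7.8) in frame 2.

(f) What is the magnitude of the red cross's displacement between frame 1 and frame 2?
3.5

The red cross moved from (4.9, 5.0) to (3.4, 8.2), a distance of √(1.5² + 3.2²) ≈ 3.5.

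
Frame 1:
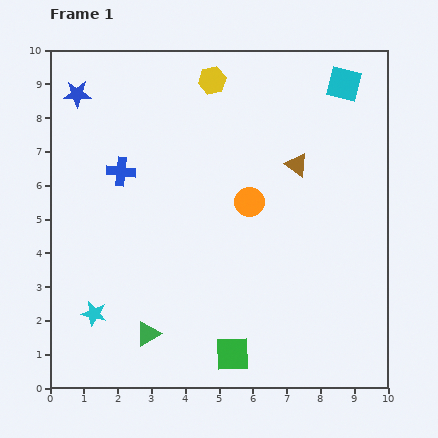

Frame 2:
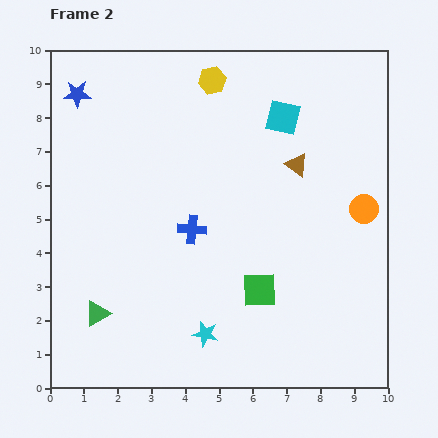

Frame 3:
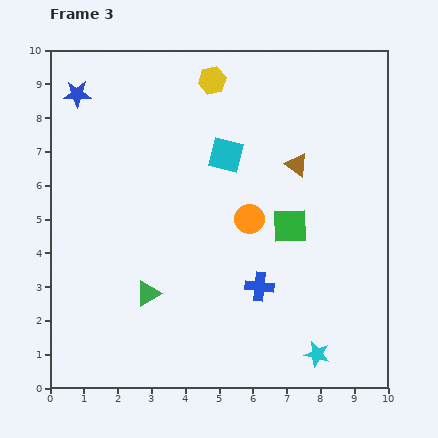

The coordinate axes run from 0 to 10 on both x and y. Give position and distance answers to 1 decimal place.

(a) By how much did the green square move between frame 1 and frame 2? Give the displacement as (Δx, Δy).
(0.8, 1.9)

The green square was at (5.4, 1.0) in frame 1 and (6.2, 2.9) in frame 2.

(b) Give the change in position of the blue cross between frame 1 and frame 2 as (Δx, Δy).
(2.1, -1.7)

The blue cross was at (2.1, 6.4) in frame 1 and (4.2, 4.7) in frame 2.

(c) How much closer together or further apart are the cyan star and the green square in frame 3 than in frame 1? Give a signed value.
-0.4

Distance in frame 1: 4.3. Distance in frame 3: 3.9.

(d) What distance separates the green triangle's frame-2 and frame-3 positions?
1.6

The green triangle moved from (1.4, 2.2) to (2.9, 2.8), a distance of √(1.5² + 0.6²) ≈ 1.6.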